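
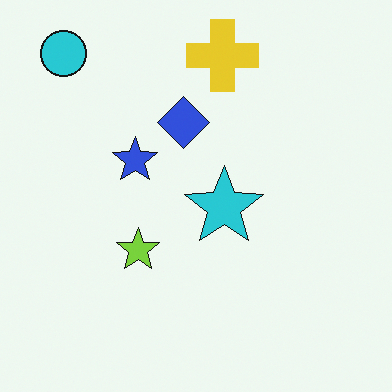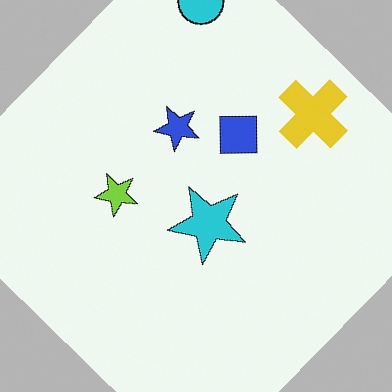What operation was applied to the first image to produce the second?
The transformation is: rotated clockwise by a large amount — several tens of degrees.

Every shape is tilted by the same angle and the image corners show triangular fill wedges — a whole-image rotation by a non-right angle.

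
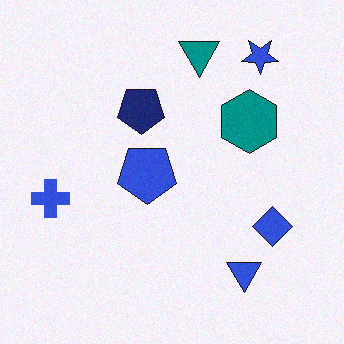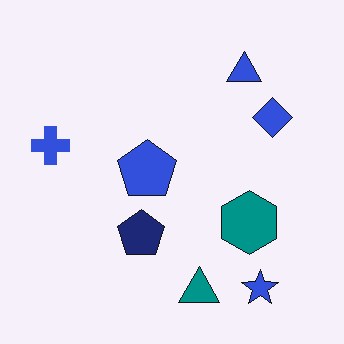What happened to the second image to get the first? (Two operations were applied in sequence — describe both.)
The image was degraded with a light layer of grain, then flipped vertically (top ↔ bottom).

Random speckle covers the whole image, including the flat background. The teal triangle is in the bottom of the second image and the top of the first — shapes on opposite sides of the horizontal midline have swapped in a mirror flip.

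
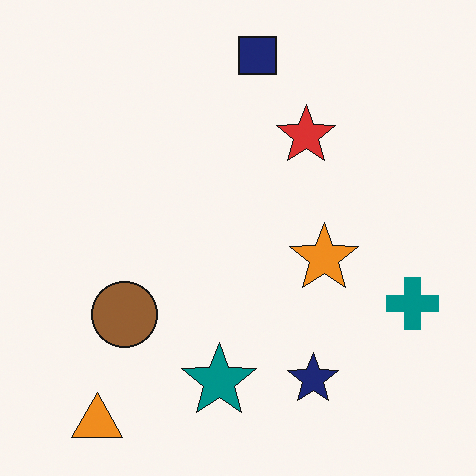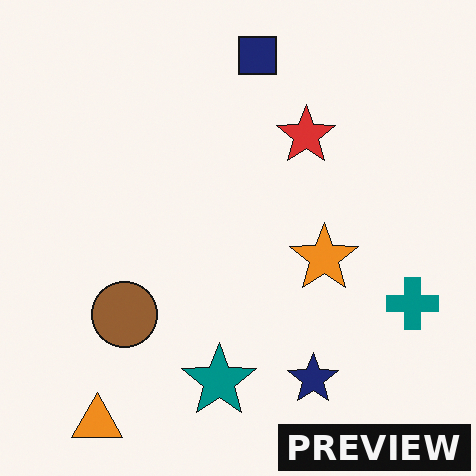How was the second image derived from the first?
Watermarked with the text "PREVIEW" in the lower-right corner.

A dark label reading "PREVIEW" appears in the lower-right corner.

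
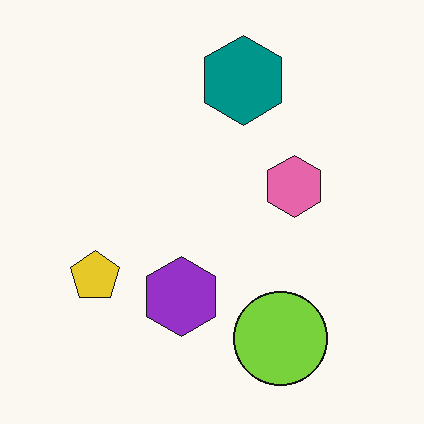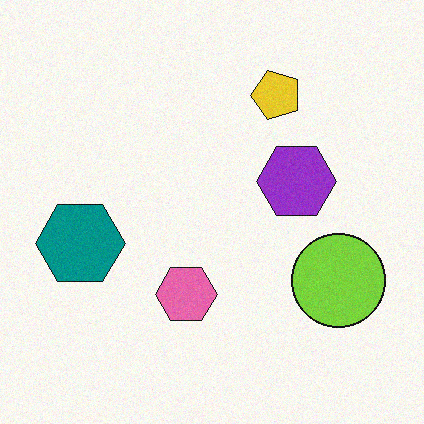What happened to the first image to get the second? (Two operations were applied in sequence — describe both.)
Transposed (reflected across the top-left ↔ bottom-right diagonal), then degraded with a light layer of grain.

Shapes have swapped their row and column positions — what was in the top-right is now in the bottom-left — a diagonal reflection. Random speckle covers the whole image, including the flat background.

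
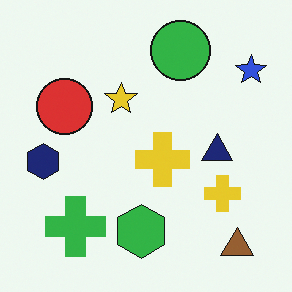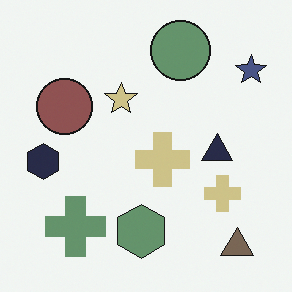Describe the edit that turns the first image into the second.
The second image is the first made much more muted (saturation change).

All colors are more muted and greyish — a global saturation change.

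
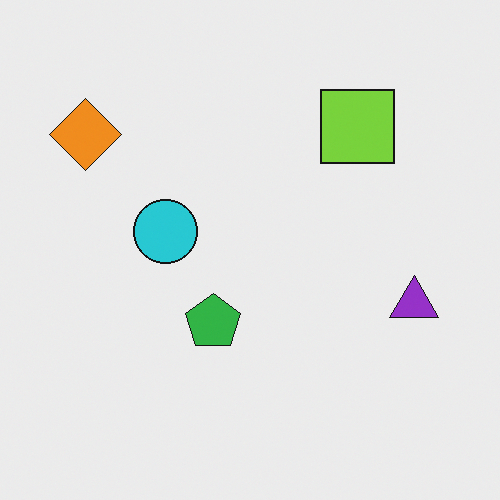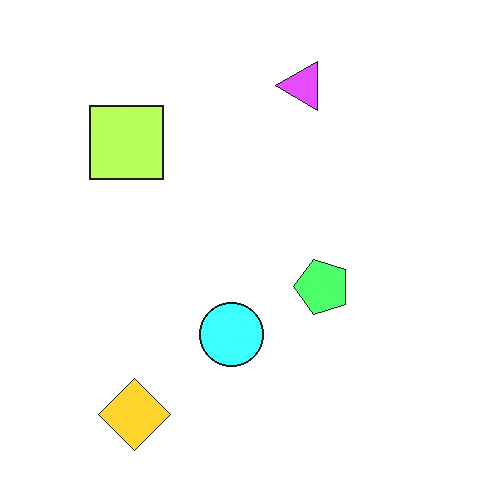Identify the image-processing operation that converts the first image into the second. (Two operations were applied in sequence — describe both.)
This is the original image rotated 90° counter-clockwise, then brightened a lot.

The orange diamond sits in the top-left of the first image and the bottom-left of the second — consistent with a whole-image 90° counter-clockwise rotation. Every pixel — background and shapes alike — is uniformly brightened.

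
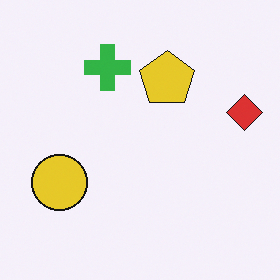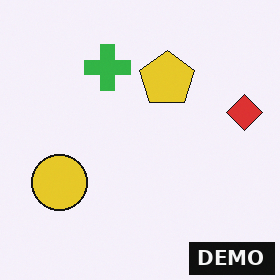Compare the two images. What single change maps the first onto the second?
Watermarked with the text "DEMO" in the lower-right corner.

A dark label reading "DEMO" appears in the lower-right corner.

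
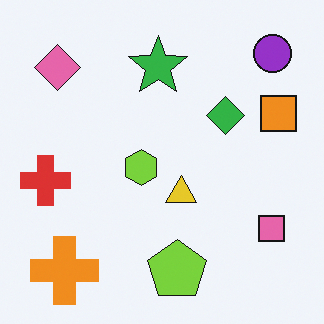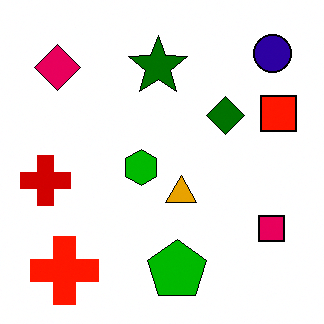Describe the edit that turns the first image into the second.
The transformation is: boosted in contrast.

Tones are pushed away from mid-grey across the whole image — a global contrast change.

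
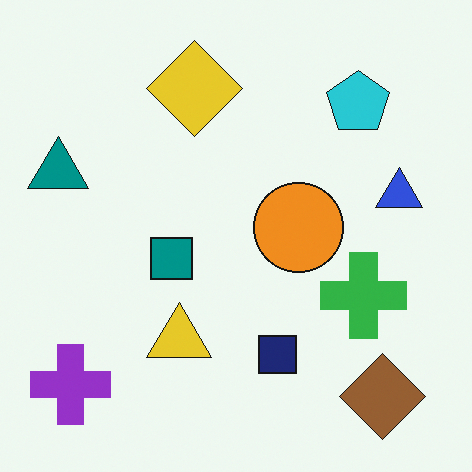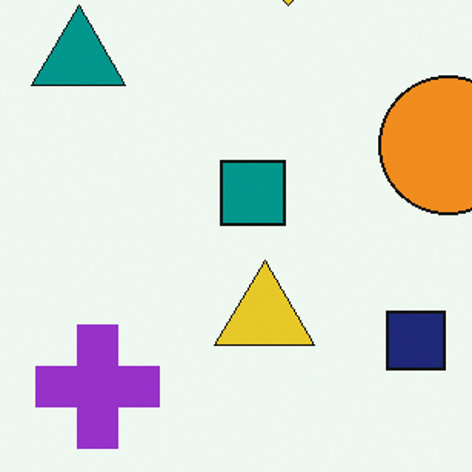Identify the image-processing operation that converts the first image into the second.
The second image is the first cropped to a modestly smaller region and rescaled.

The visible shapes are larger and the field of view is narrower; shapes near the original edges may be partly or wholly outside the frame — a crop-and-rescale.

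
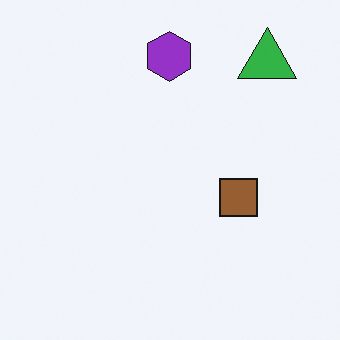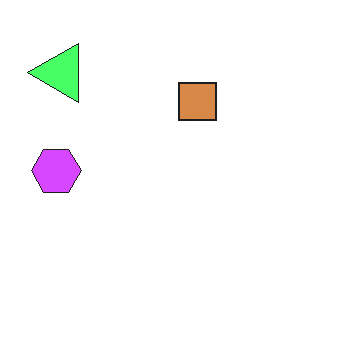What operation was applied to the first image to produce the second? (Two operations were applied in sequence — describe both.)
This is the original image noticeably brightened, then rotated 90° counter-clockwise.

Every pixel — background and shapes alike — is uniformly brightened. The green triangle sits in the top-right of the first image and the top-left of the second — consistent with a whole-image 90° counter-clockwise rotation.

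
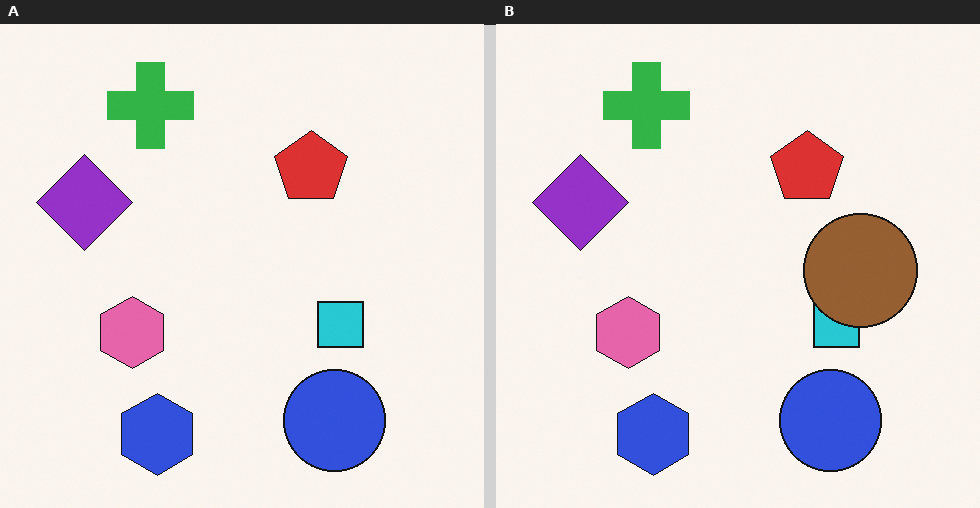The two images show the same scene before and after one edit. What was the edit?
This is the original image overlaid with an additional brown circle.

A brown circle appears in the right (B) image that is absent from the left (A).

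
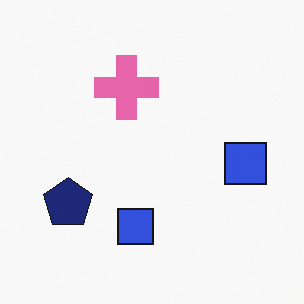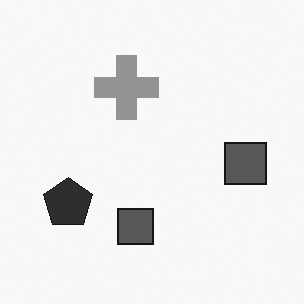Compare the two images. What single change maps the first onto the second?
The transformation is: converted to grayscale.

All color is removed — every shape is now a shade of grey.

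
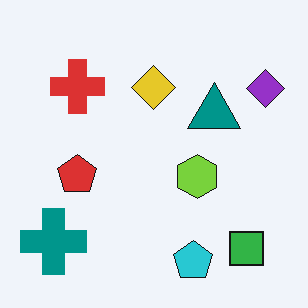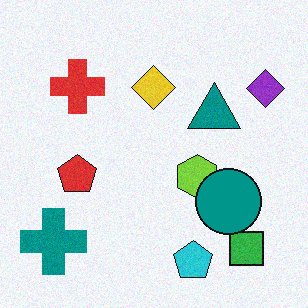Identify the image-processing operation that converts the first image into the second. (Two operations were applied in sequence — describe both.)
The transformation is: degraded with subtle gaussian noise, then overlaid with an additional teal circle.

Random speckle covers the whole image, including the flat background. A teal circle appears in the second image that is absent from the first.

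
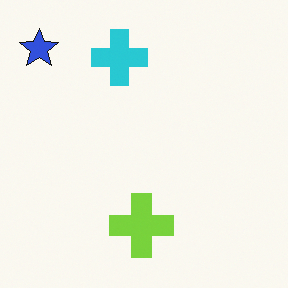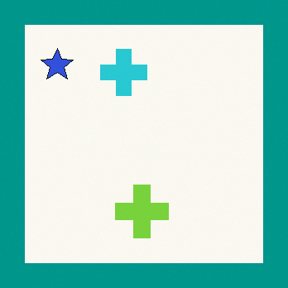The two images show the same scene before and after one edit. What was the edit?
This is the original image framed with a teal border.

A solid teal frame runs around the edge of the second image, with the content slightly shrunk inside it.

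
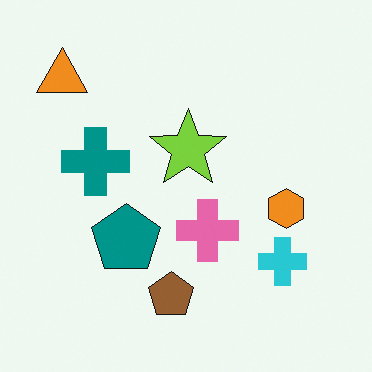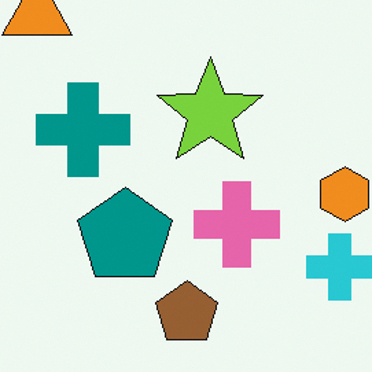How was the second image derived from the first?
The transformation is: cropped to a modestly smaller region and rescaled.

The visible shapes are larger and the field of view is narrower; shapes near the original edges may be partly or wholly outside the frame — a crop-and-rescale.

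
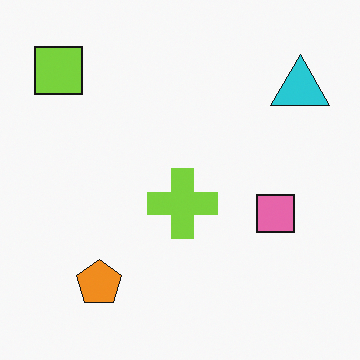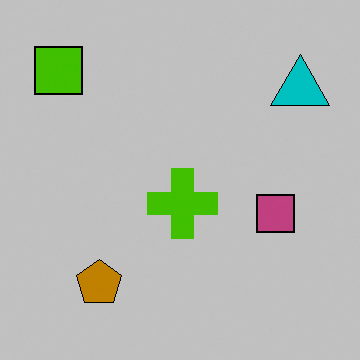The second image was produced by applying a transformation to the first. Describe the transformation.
This is the original image heavily posterized to just a handful of flat colors.

Each flat color has snapped to a coarser quantized level — most visibly, the near-white background has dropped to a flat grey.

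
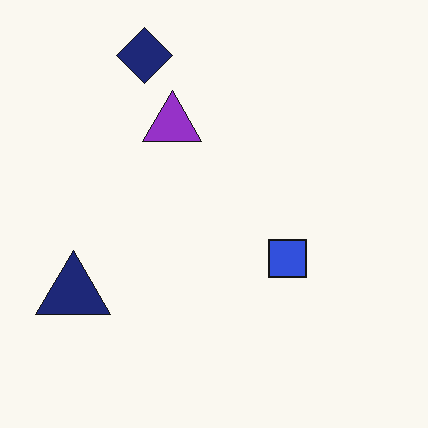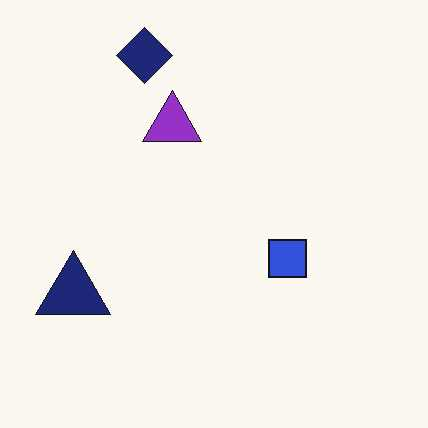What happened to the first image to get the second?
The image was given moderate JPEG compression.

Blocky 8×8 compression artifacts appear around shape edges and the flat background shows ringing — characteristic JPEG degradation.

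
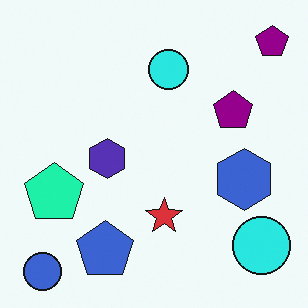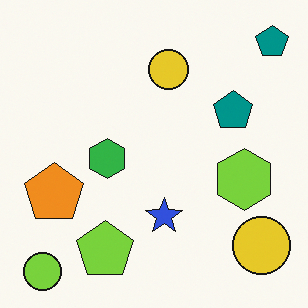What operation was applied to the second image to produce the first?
It was hue-shifted noticeably.

Every shape's color has rotated by the same amount around the hue wheel — a uniform hue shift.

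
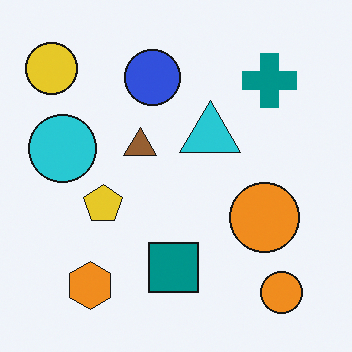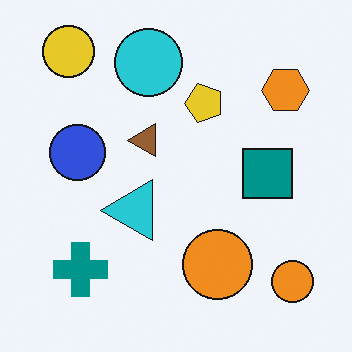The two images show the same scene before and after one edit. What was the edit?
This is the original image transposed (reflected across the top-left ↔ bottom-right diagonal).

Shapes have swapped their row and column positions — what was in the top-right is now in the bottom-left — a diagonal reflection.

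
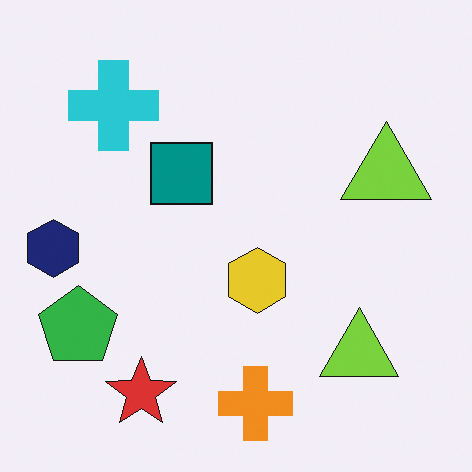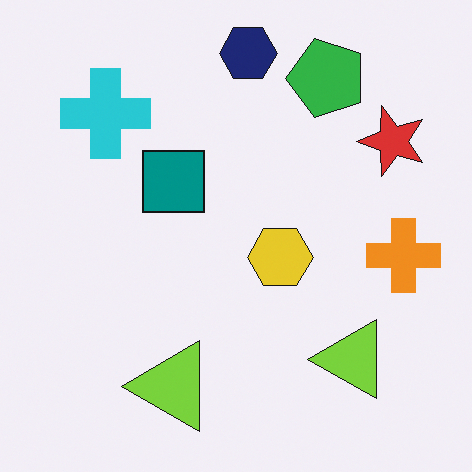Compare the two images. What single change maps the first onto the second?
The transformation is: transposed (reflected across the top-left ↔ bottom-right diagonal).

Shapes have swapped their row and column positions — what was in the top-right is now in the bottom-left — a diagonal reflection.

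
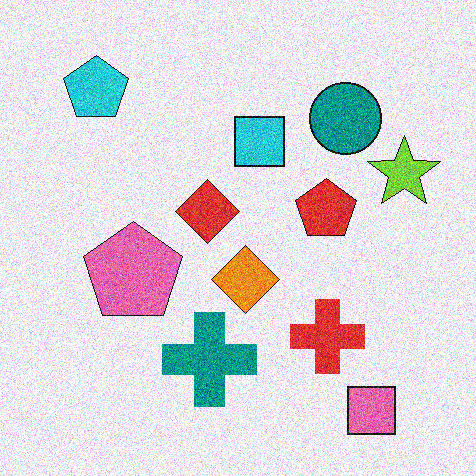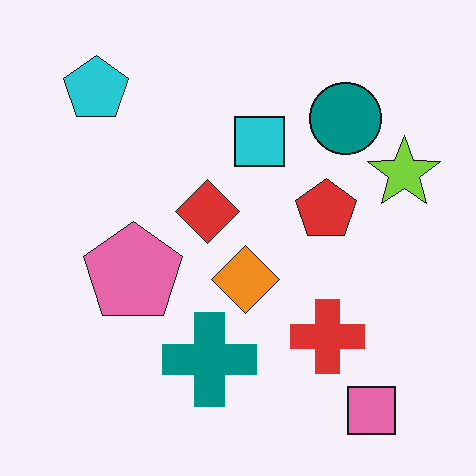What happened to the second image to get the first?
It was degraded with a thick layer of grain.

Random speckle covers the whole image, including the flat background.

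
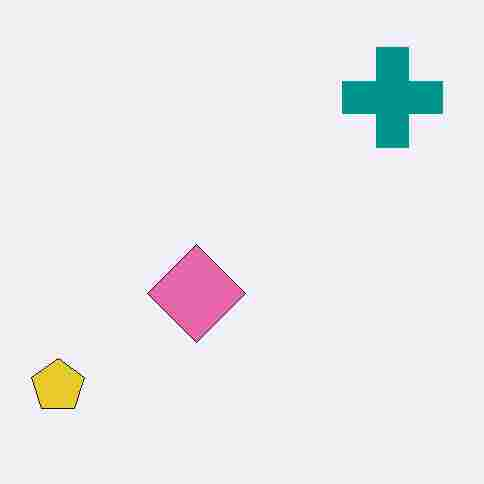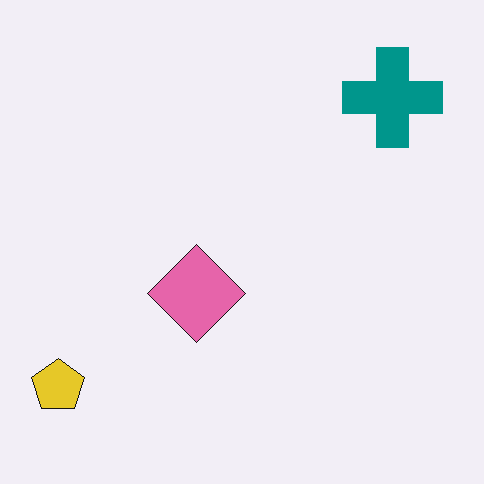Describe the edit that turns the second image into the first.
It was heavily JPEG-compressed with obvious blocking artifacts.

Blocky 8×8 compression artifacts appear around shape edges and the flat background shows ringing — characteristic JPEG degradation.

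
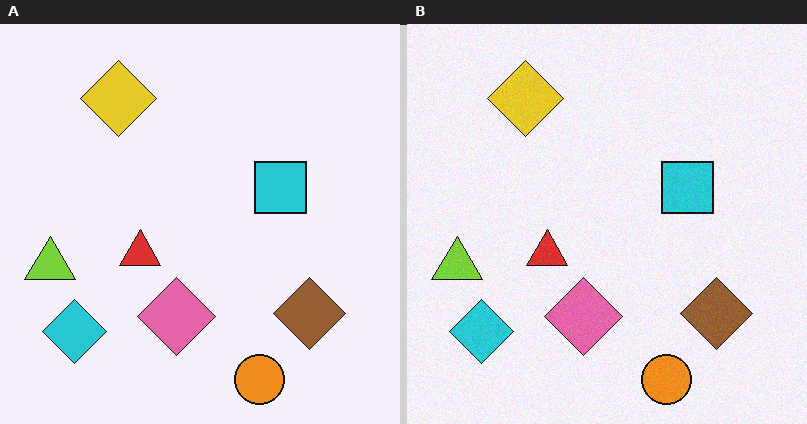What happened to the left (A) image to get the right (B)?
The right (B) image is the left (A) degraded with light additive noise.

Random speckle covers the whole image, including the flat background.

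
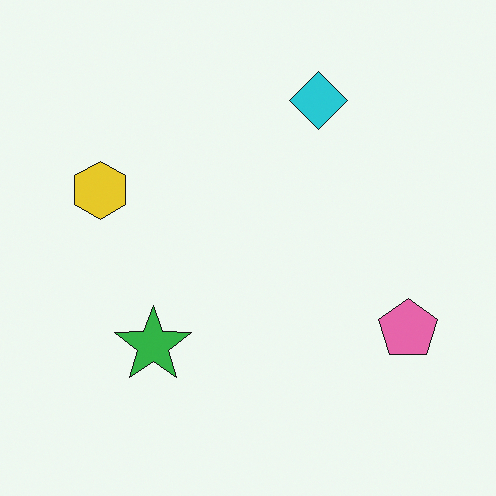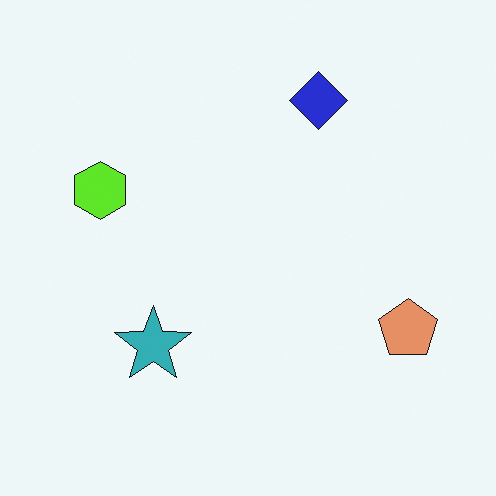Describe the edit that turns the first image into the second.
The image was hue-shifted by a small amount.

Every shape's color has rotated by the same amount around the hue wheel — a uniform hue shift.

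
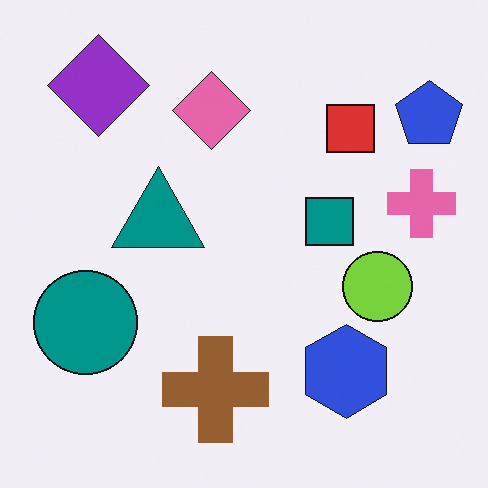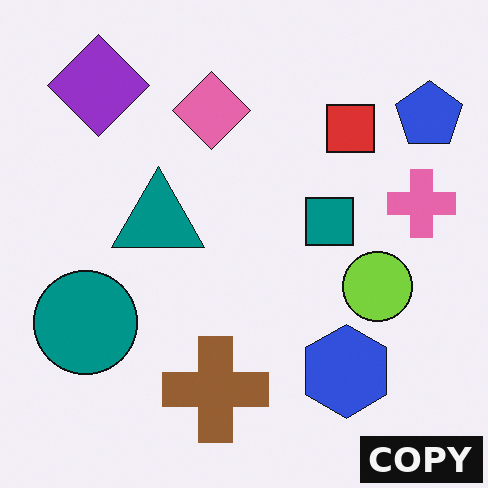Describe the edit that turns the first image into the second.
The second image is the first watermarked with the text "COPY" in the lower-right corner.

A dark label reading "COPY" appears in the lower-right corner.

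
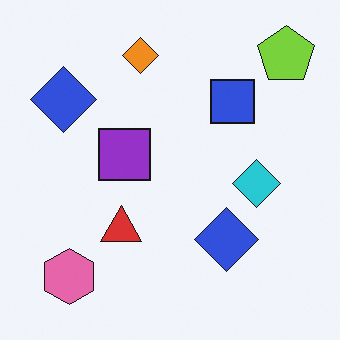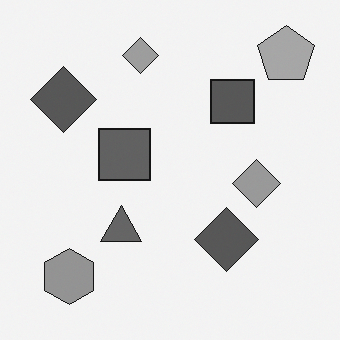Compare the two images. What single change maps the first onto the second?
Converted to grayscale.

All color is removed — every shape is now a shade of grey.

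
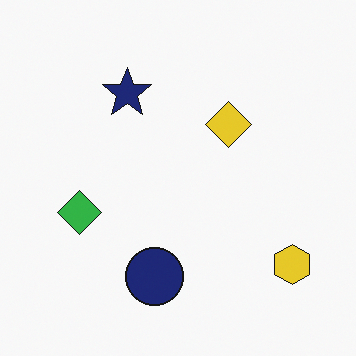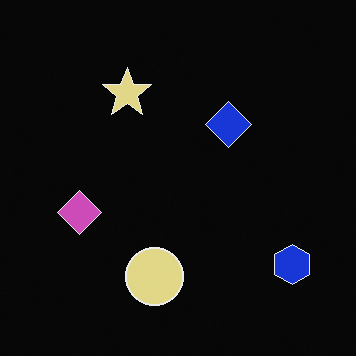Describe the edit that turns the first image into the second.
It was color-inverted (negative).

The light background has become dark and every shape's color is its complement — a photographic negative.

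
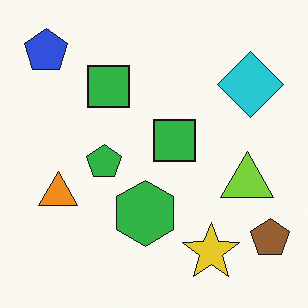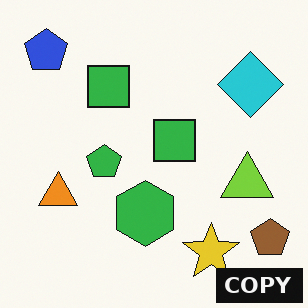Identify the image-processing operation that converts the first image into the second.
Watermarked with the text "COPY" in the lower-right corner.

A dark label reading "COPY" appears in the lower-right corner.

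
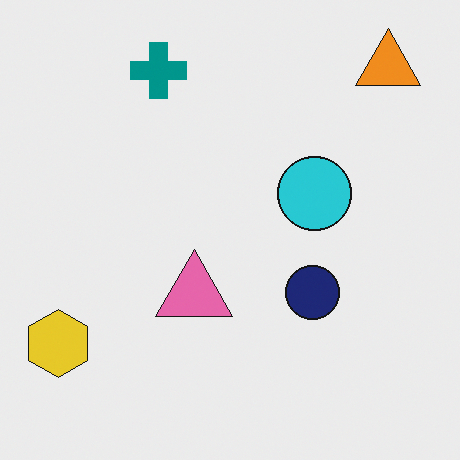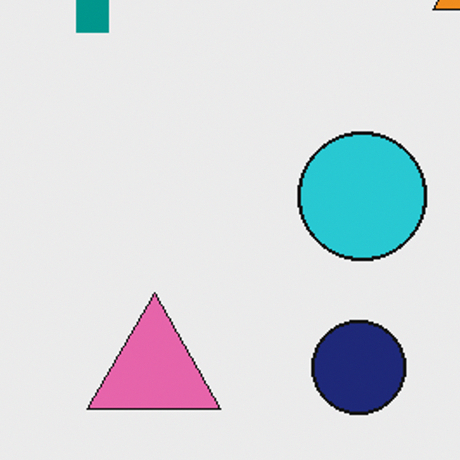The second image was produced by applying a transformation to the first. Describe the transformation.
The image was cropped tightly and scaled back up.

The visible shapes are larger and the field of view is narrower; shapes near the original edges may be partly or wholly outside the frame — a crop-and-rescale.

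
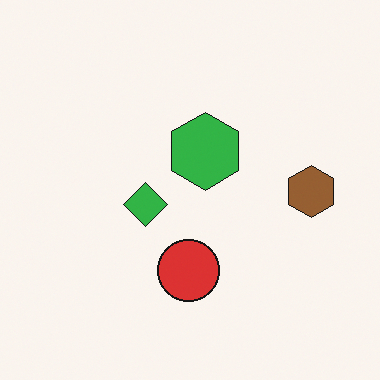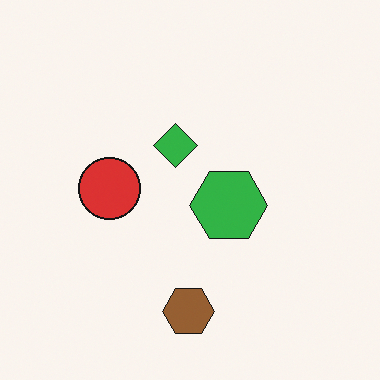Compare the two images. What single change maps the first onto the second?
The image was rotated 90° clockwise.

The brown hexagon sits in the right of the first image and the bottom of the second — consistent with a whole-image 90° clockwise rotation.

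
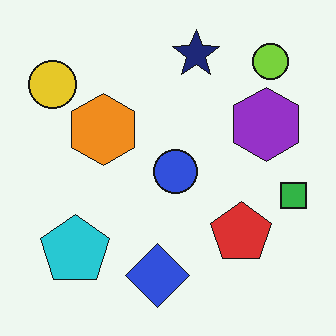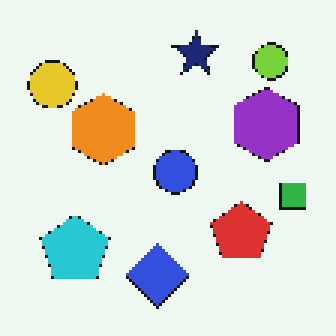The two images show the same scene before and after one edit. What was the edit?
The second image is the first lightly pixelated (a mild mosaic effect).

Shapes are reduced to large square blocks; fine edges and outlines are lost — a downscale-then-upscale (mosaic) effect.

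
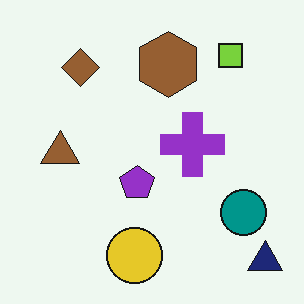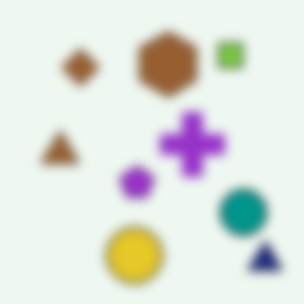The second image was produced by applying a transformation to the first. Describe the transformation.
Heavily blurred.

Shape edges and outlines are uniformly softened across the whole image.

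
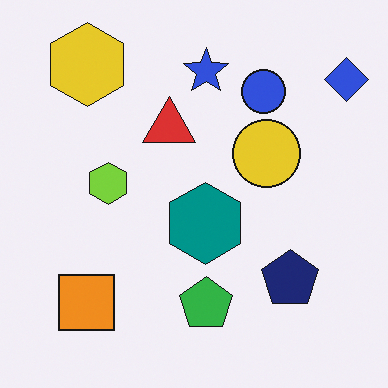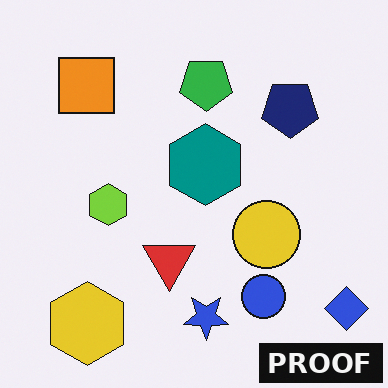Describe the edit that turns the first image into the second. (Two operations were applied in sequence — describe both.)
The second image is the first flipped vertically (top ↔ bottom), then watermarked with the text "PROOF" in the lower-right corner.

The yellow hexagon is in the top-left of the first image and the bottom-left of the second — shapes on opposite sides of the horizontal midline have swapped in a mirror flip. A dark label reading "PROOF" appears in the lower-right corner.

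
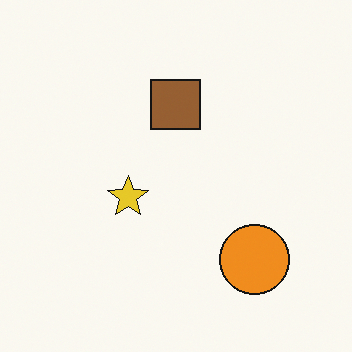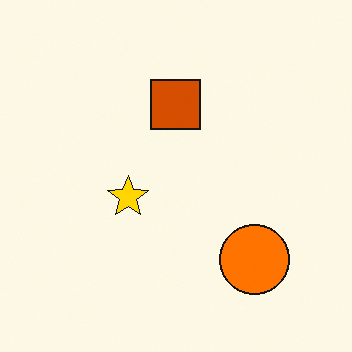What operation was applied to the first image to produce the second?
The second image is the first heavily oversaturated.

All colors are more vivid — a global saturation change.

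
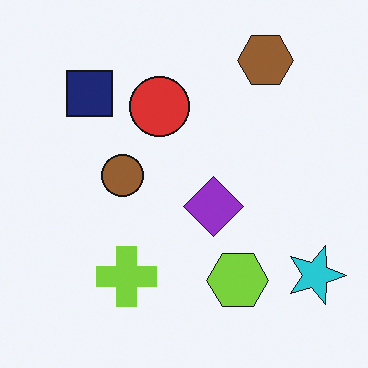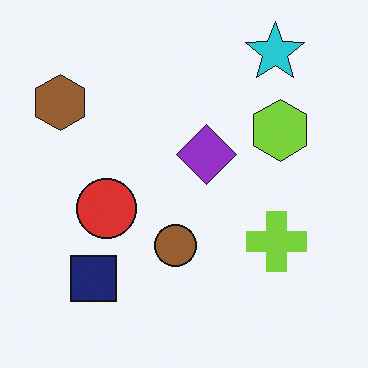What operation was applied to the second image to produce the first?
It was rotated 90° clockwise.

The cyan star sits in the top-right of the second image and the bottom-right of the first — consistent with a whole-image 90° clockwise rotation.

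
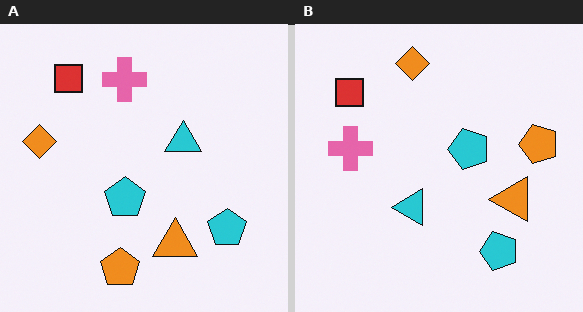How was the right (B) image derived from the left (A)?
The transformation is: transposed (reflected across the top-left ↔ bottom-right diagonal).

Shapes have swapped their row and column positions — what was in the top-right is now in the bottom-left — a diagonal reflection.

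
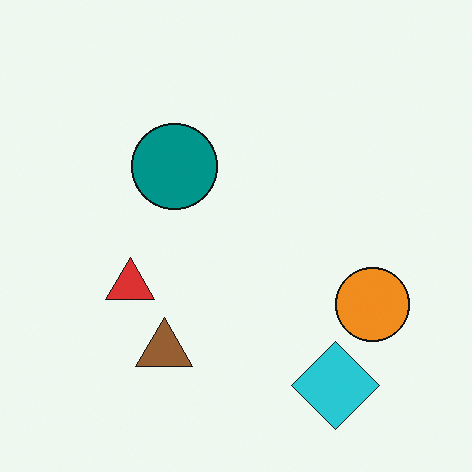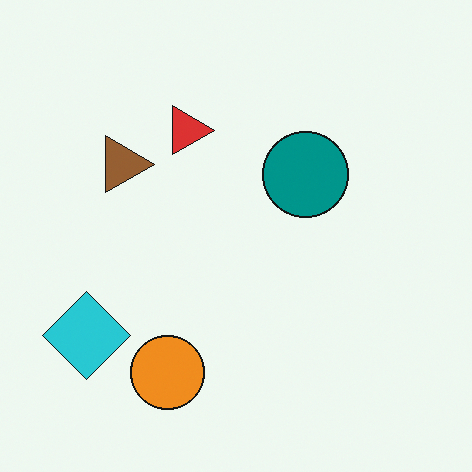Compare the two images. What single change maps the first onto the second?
It was rotated 90° clockwise.

The cyan diamond sits in the bottom-right of the first image and the bottom-left of the second — consistent with a whole-image 90° clockwise rotation.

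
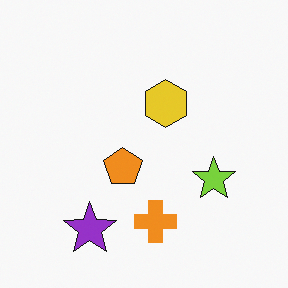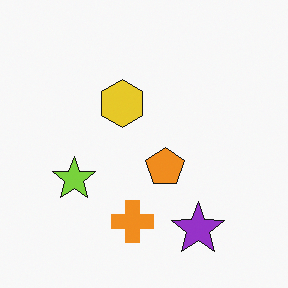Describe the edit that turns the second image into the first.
Flipped horizontally (left ↔ right).

The lime star is in the left of the second image and the right of the first — shapes on opposite sides of the vertical midline have swapped in a mirror flip.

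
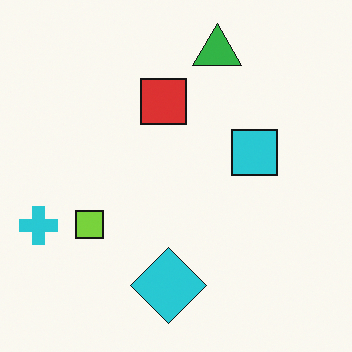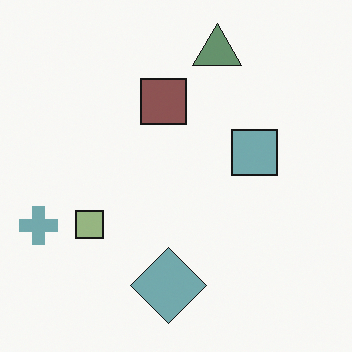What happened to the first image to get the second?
Made much more muted (saturation change).

All colors are more muted and greyish — a global saturation change.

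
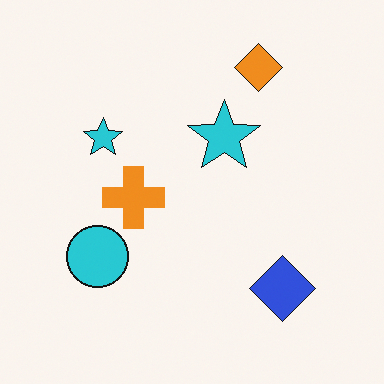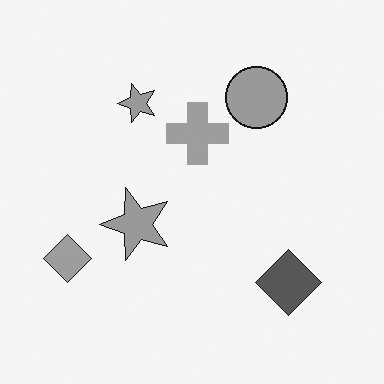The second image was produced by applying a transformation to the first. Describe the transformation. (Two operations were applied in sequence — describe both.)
It was transposed (reflected across the top-left ↔ bottom-right diagonal), then converted to grayscale.

Shapes have swapped their row and column positions — what was in the top-right is now in the bottom-left — a diagonal reflection. All color is removed — every shape is now a shade of grey.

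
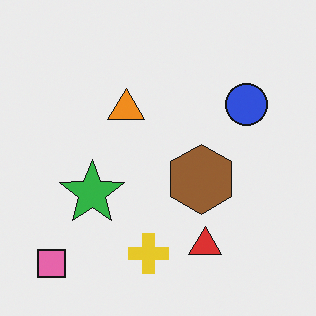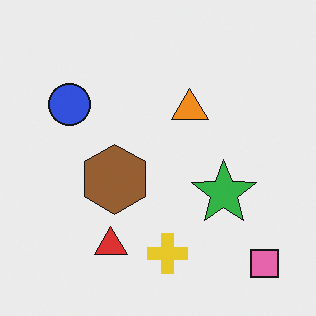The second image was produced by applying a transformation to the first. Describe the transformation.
The image was flipped horizontally (left ↔ right).

The pink square is in the bottom-left of the first image and the bottom-right of the second — shapes on opposite sides of the vertical midline have swapped in a mirror flip.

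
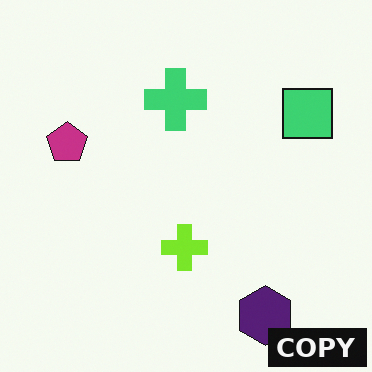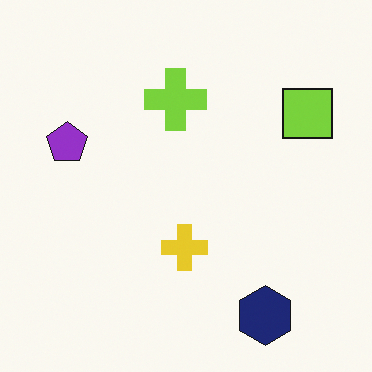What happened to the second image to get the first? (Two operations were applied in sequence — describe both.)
The image was hue-shifted slightly, then watermarked with the text "COPY" in the lower-right corner.

Every shape's color has rotated by the same amount around the hue wheel — a uniform hue shift. A dark label reading "COPY" appears in the lower-right corner.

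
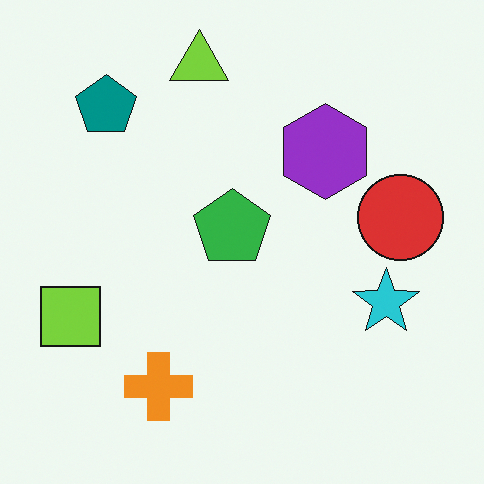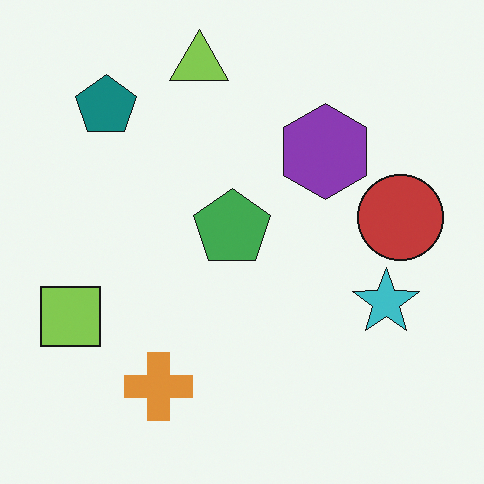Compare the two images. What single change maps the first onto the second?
The transformation is: slightly desaturated.

All colors are more muted and greyish — a global saturation change.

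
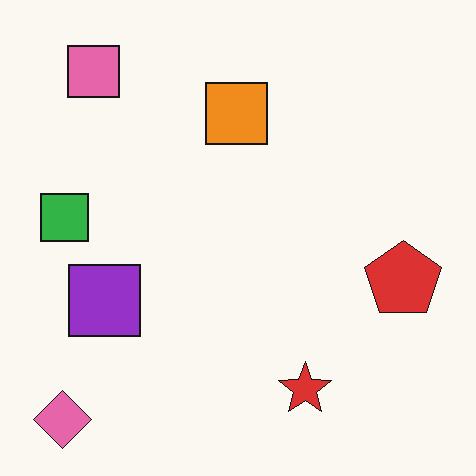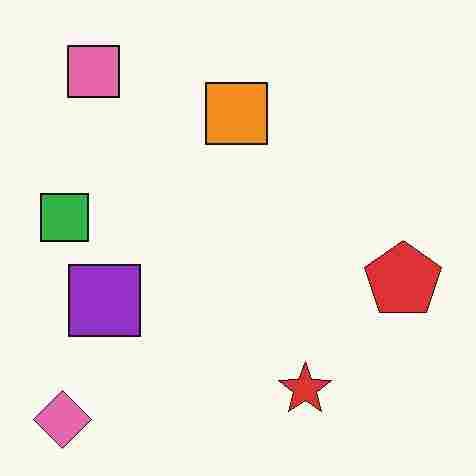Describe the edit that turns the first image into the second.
The image was heavily JPEG-compressed with obvious blocking artifacts.

Blocky 8×8 compression artifacts appear around shape edges and the flat background shows ringing — characteristic JPEG degradation.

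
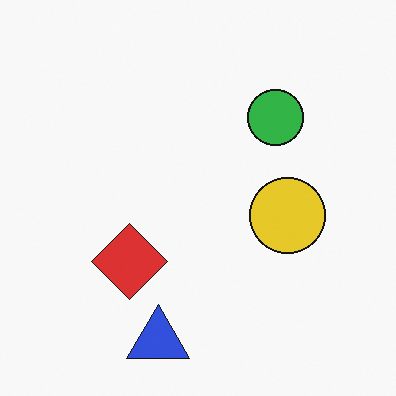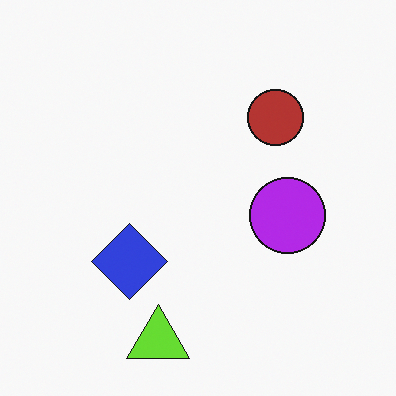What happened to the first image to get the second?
This is the original image hue-shifted by a large amount.

Every shape's color has rotated by the same amount around the hue wheel — a uniform hue shift.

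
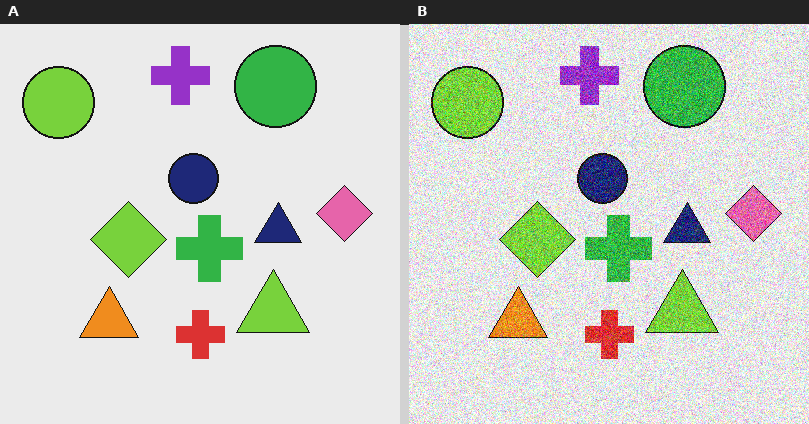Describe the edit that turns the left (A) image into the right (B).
This is the original image degraded with heavy additive noise.

Random speckle covers the whole image, including the flat background.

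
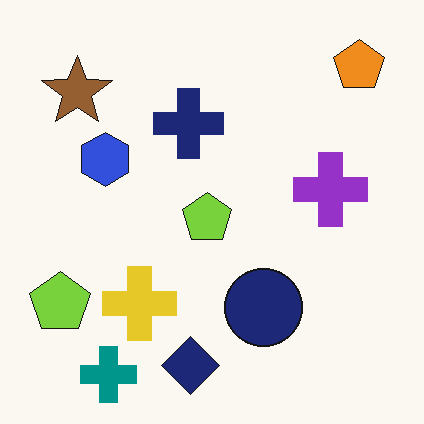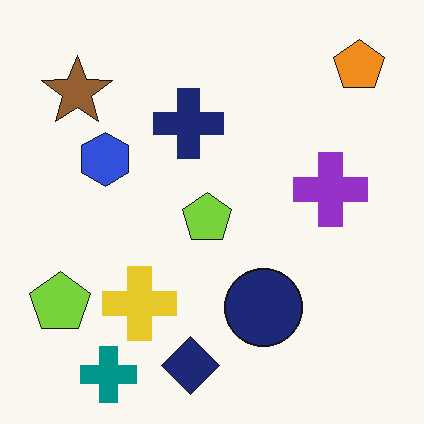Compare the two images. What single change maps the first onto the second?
The second image is the first JPEG-compressed with visible artifacts.

Blocky 8×8 compression artifacts appear around shape edges and the flat background shows ringing — characteristic JPEG degradation.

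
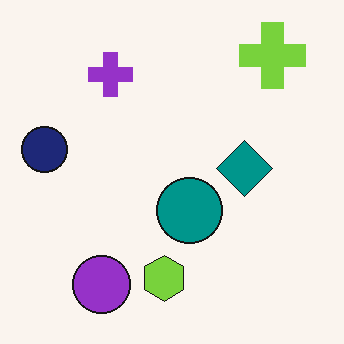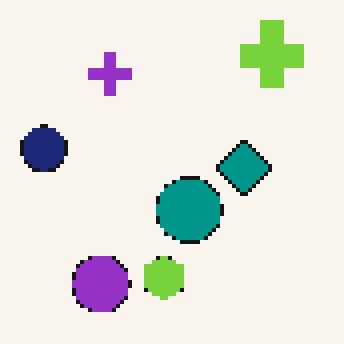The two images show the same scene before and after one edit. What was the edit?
Mildly pixelated.

Shapes are reduced to large square blocks; fine edges and outlines are lost — a downscale-then-upscale (mosaic) effect.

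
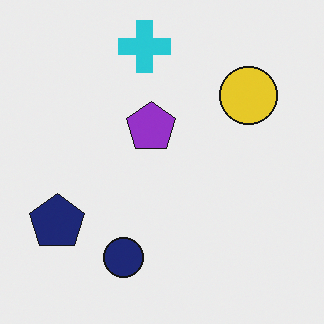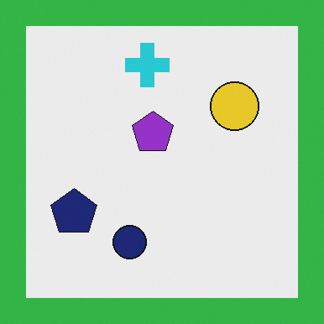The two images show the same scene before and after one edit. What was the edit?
The second image is the first framed with a green border.

A solid green frame runs around the edge of the second image, with the content slightly shrunk inside it.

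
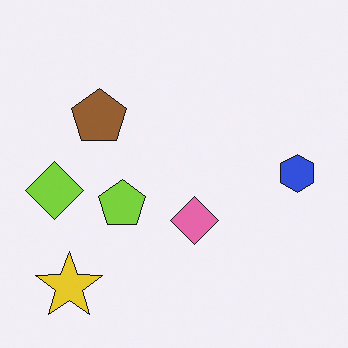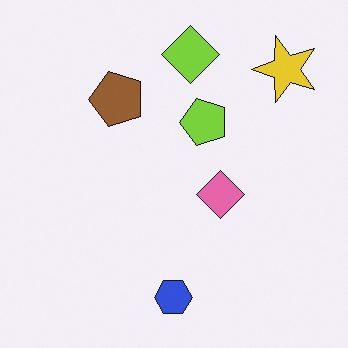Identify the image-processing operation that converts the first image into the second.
It was transposed (reflected across the top-left ↔ bottom-right diagonal).

Shapes have swapped their row and column positions — what was in the top-right is now in the bottom-left — a diagonal reflection.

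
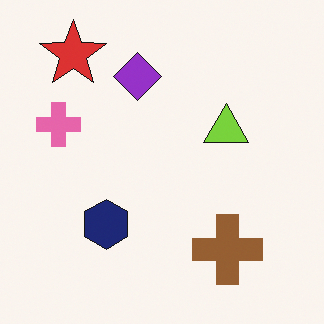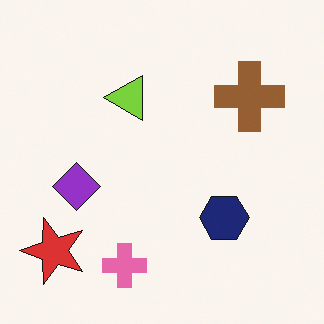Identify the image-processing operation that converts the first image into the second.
The transformation is: rotated 90° counter-clockwise.

The red star sits in the top-left of the first image and the bottom-left of the second — consistent with a whole-image 90° counter-clockwise rotation.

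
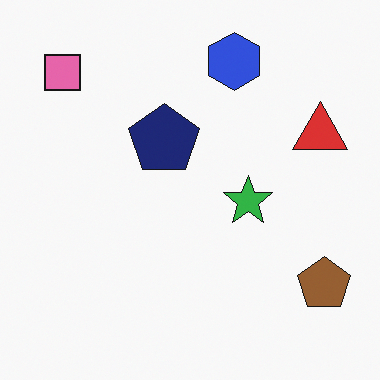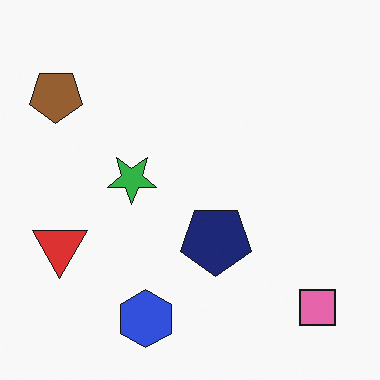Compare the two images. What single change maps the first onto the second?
The transformation is: rotated 180°.

The pink square sits in the top-left of the first image and the bottom-right of the second — consistent with a whole-image 180° rotation.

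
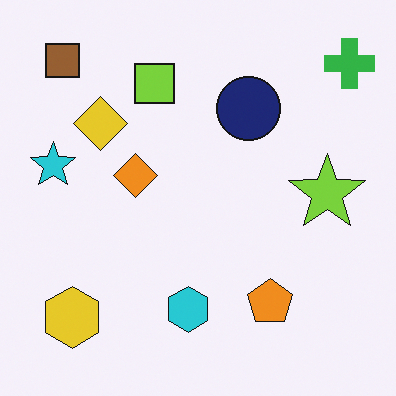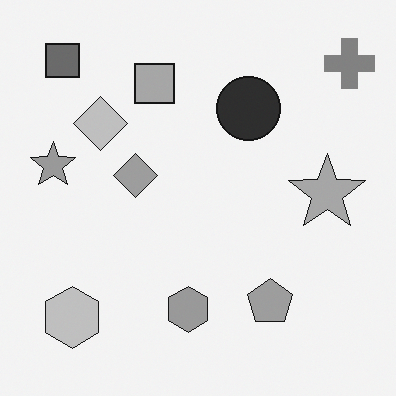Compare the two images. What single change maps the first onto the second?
This is the original image converted to grayscale.

All color is removed — every shape is now a shade of grey.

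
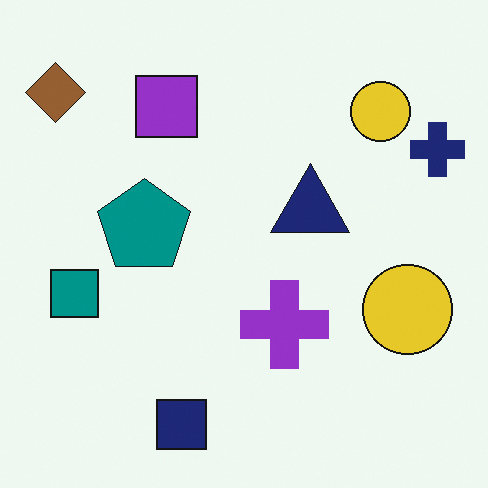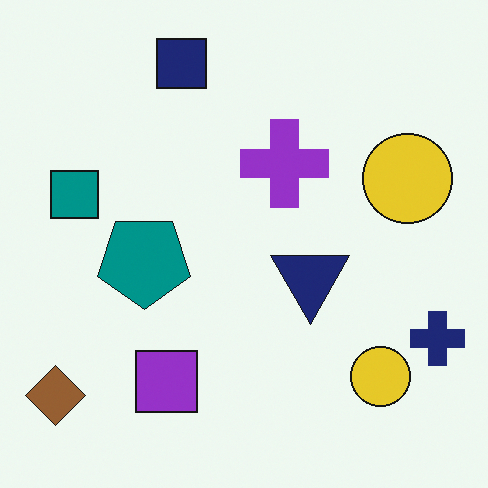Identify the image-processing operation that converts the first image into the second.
Flipped vertically (top ↔ bottom).

The navy square is in the bottom of the first image and the top of the second — shapes on opposite sides of the horizontal midline have swapped in a mirror flip.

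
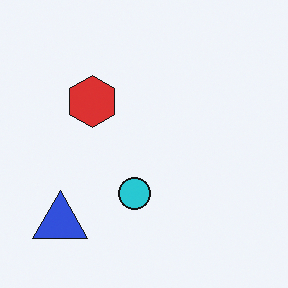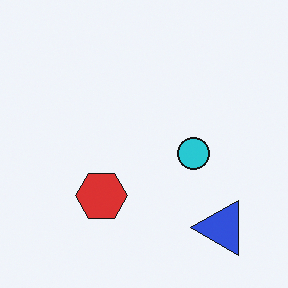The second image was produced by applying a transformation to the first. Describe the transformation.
Rotated 90° counter-clockwise.

The blue triangle sits in the bottom-left of the first image and the bottom-right of the second — consistent with a whole-image 90° counter-clockwise rotation.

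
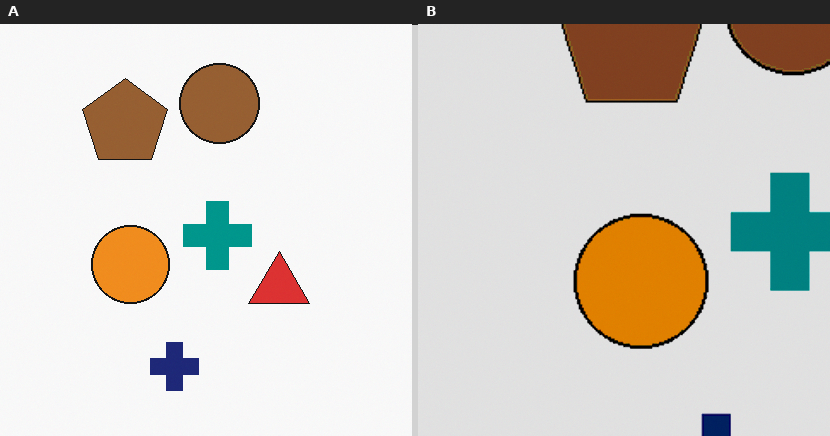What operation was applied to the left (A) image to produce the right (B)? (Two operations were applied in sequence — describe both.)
This is the original image cropped to a noticeably smaller region and rescaled, then moderately posterized.

The visible shapes are larger and the field of view is narrower; shapes near the original edges may be partly or wholly outside the frame — a crop-and-rescale. Each flat color has snapped to a coarser quantized level — most visibly, the near-white background has dropped to a flat grey.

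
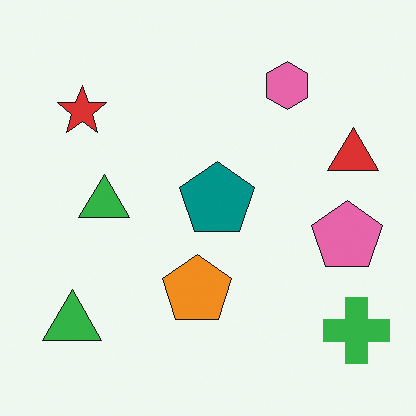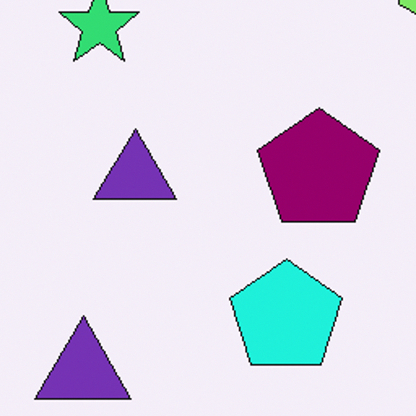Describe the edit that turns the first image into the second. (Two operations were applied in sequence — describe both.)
The second image is the first hue-shifted through roughly a third of the color wheel, then cropped to a noticeably smaller region and rescaled.

Every shape's color has rotated by the same amount around the hue wheel — a uniform hue shift. The visible shapes are larger and the field of view is narrower; shapes near the original edges may be partly or wholly outside the frame — a crop-and-rescale.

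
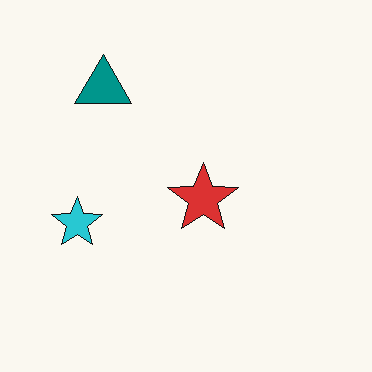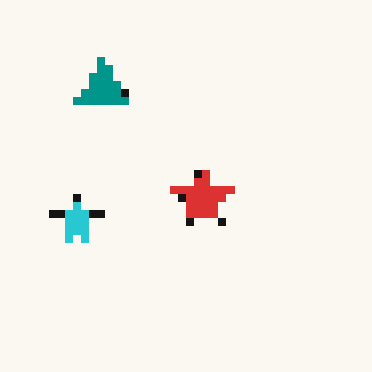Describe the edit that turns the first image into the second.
The second image is the first pixelated into visible square blocks.

Shapes are reduced to large square blocks; fine edges and outlines are lost — a downscale-then-upscale (mosaic) effect.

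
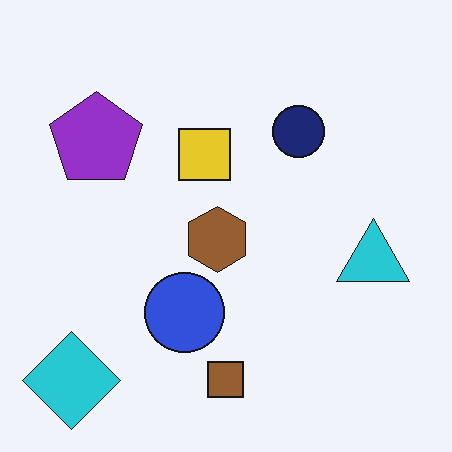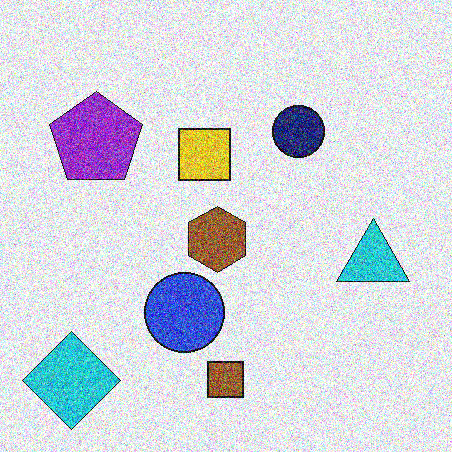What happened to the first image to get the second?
Degraded with a thick layer of grain.

Random speckle covers the whole image, including the flat background.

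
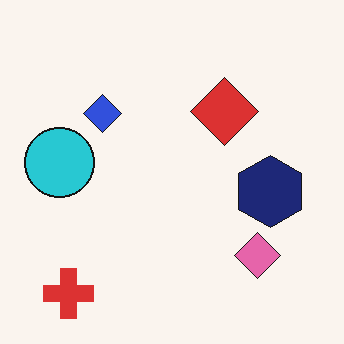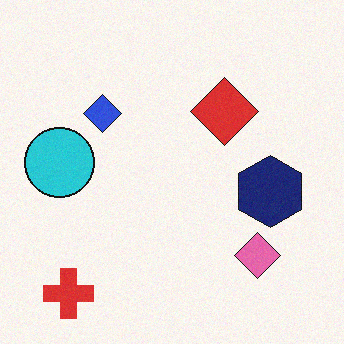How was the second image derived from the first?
Degraded with a light layer of grain.

Random speckle covers the whole image, including the flat background.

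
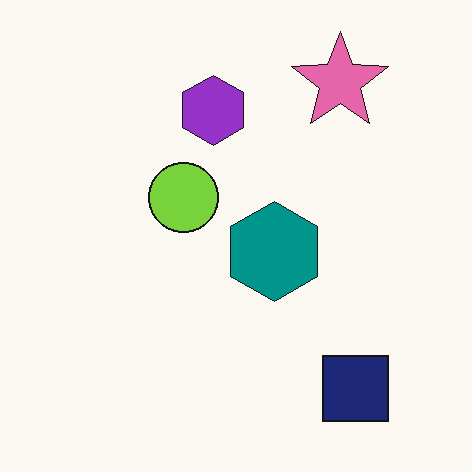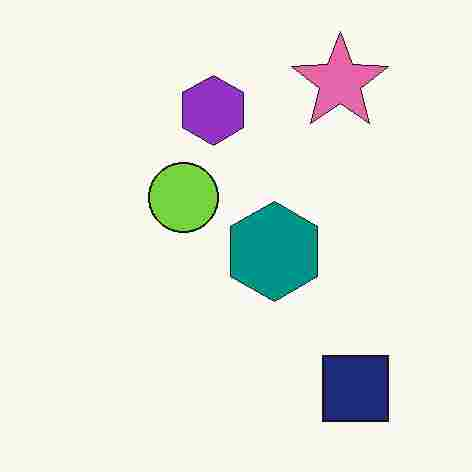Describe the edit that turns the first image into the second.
Degraded with heavy JPEG compression.

Blocky 8×8 compression artifacts appear around shape edges and the flat background shows ringing — characteristic JPEG degradation.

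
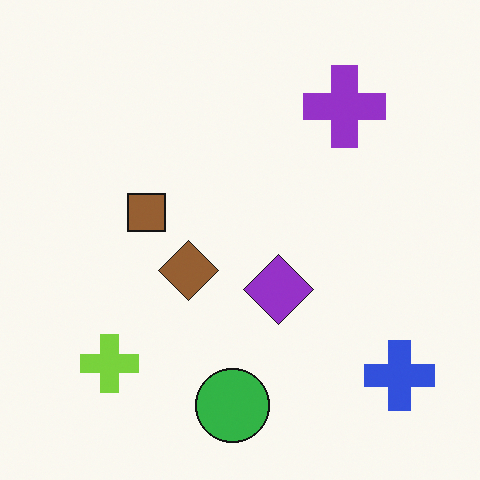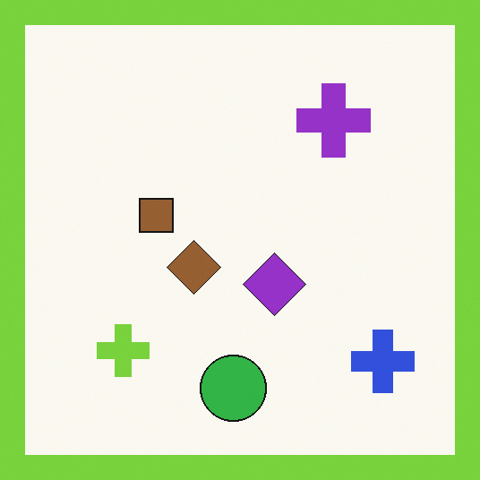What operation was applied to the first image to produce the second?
This is the original image framed with a lime border.

A solid lime frame runs around the edge of the second image, with the content slightly shrunk inside it.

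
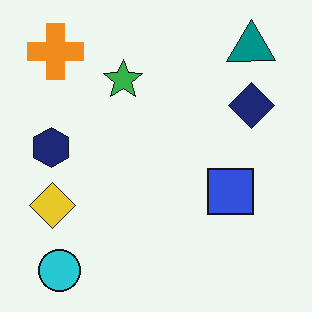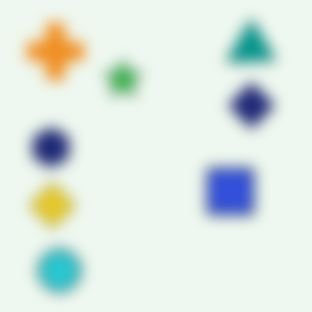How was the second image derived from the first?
It was strongly gaussian-blurred.

Shape edges and outlines are uniformly softened across the whole image.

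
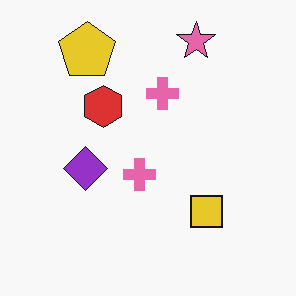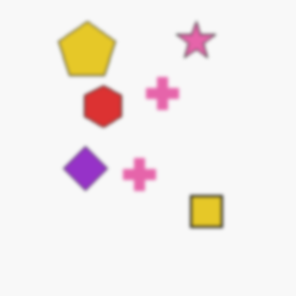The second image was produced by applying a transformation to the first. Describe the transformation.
The image was given a subtle gaussian blur.

Shape edges and outlines are uniformly softened across the whole image.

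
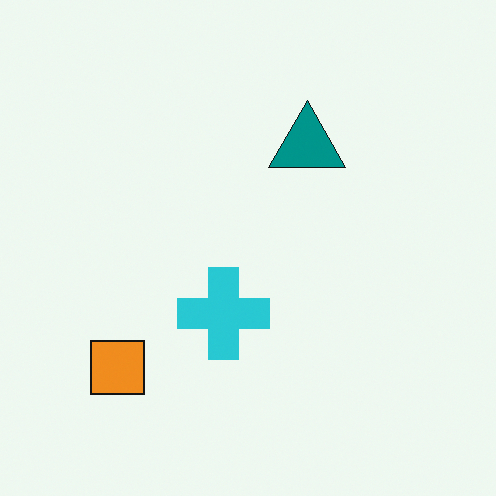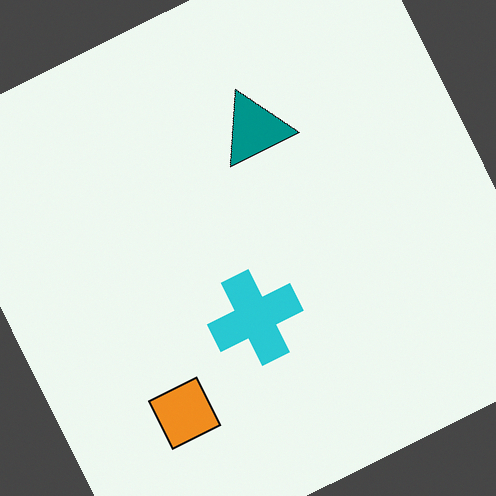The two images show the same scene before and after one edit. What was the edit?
The image was rotated counter-clockwise by a moderate amount.

Every shape is tilted by the same angle and the image corners show triangular fill wedges — a whole-image rotation by a non-right angle.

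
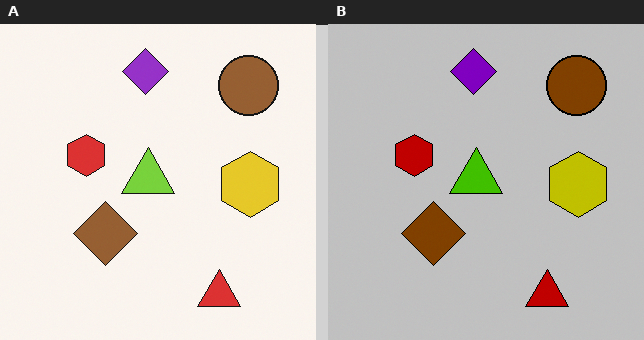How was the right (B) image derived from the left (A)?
Aggressively posterized.

Each flat color has snapped to a coarser quantized level — most visibly, the near-white background has dropped to a flat grey.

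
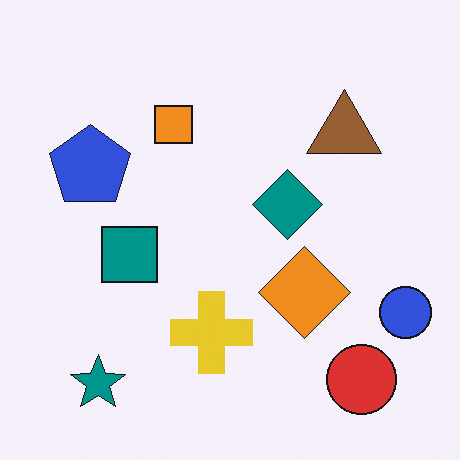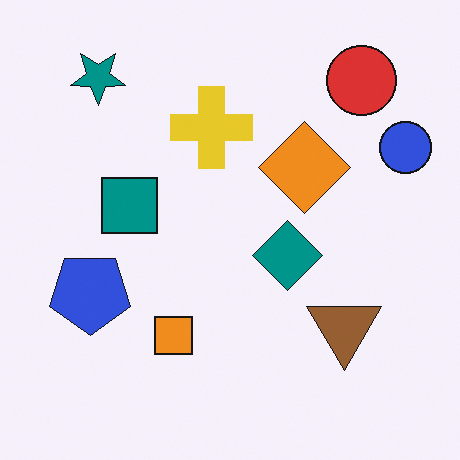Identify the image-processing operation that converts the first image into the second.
This is the original image flipped vertically (top ↔ bottom).

The teal star is in the bottom-left of the first image and the top-left of the second — shapes on opposite sides of the horizontal midline have swapped in a mirror flip.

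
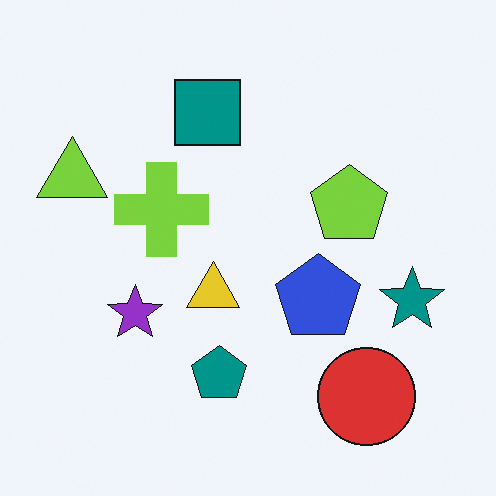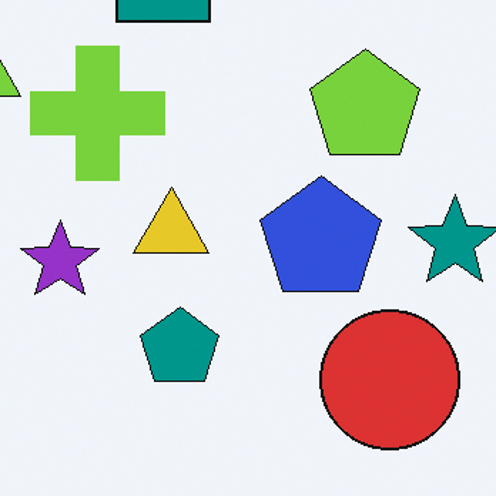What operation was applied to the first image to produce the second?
It was cropped slightly and scaled back up.

The visible shapes are larger and the field of view is narrower; shapes near the original edges may be partly or wholly outside the frame — a crop-and-rescale.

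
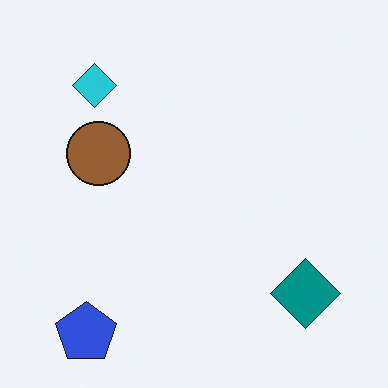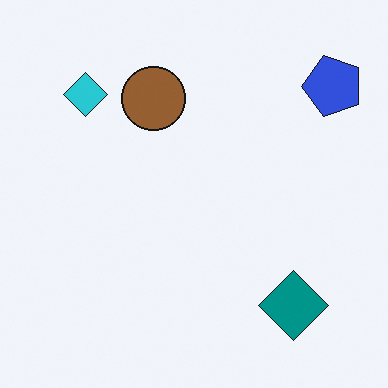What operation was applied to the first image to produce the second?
This is the original image transposed (reflected across the top-left ↔ bottom-right diagonal).

Shapes have swapped their row and column positions — what was in the top-right is now in the bottom-left — a diagonal reflection.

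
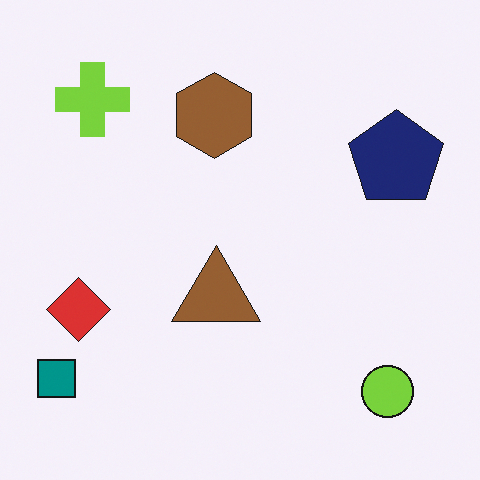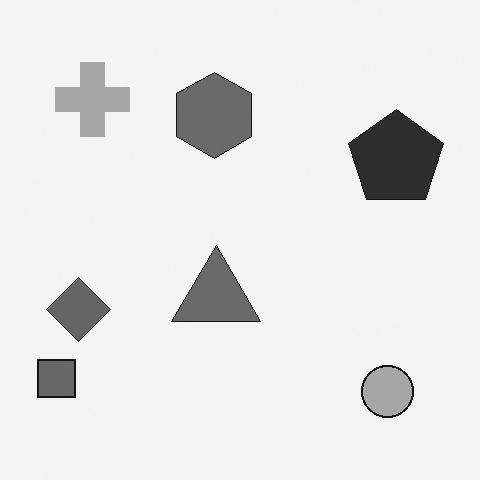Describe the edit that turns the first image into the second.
It was converted to grayscale.

All color is removed — every shape is now a shade of grey.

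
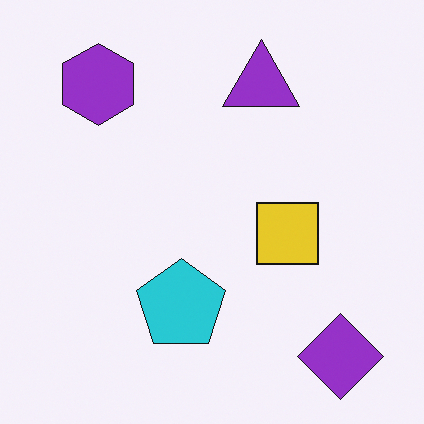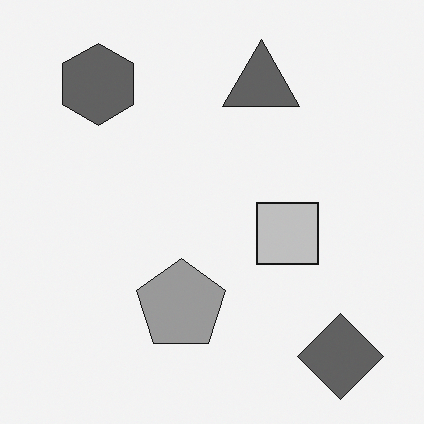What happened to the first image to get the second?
This is the original image converted to grayscale.

All color is removed — every shape is now a shade of grey.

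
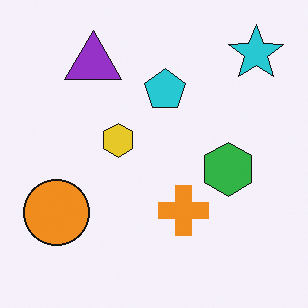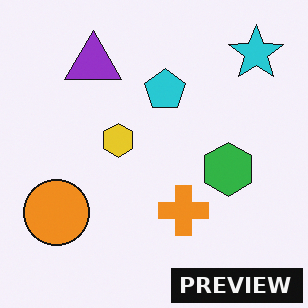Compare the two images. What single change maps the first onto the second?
The transformation is: watermarked with the text "PREVIEW" in the lower-right corner.

A dark label reading "PREVIEW" appears in the lower-right corner.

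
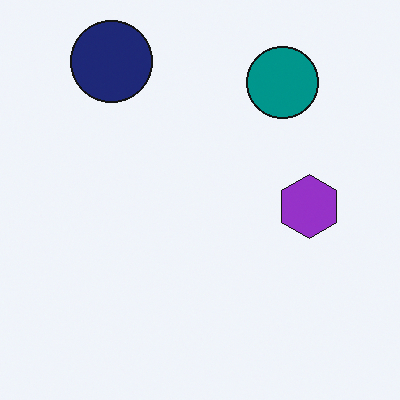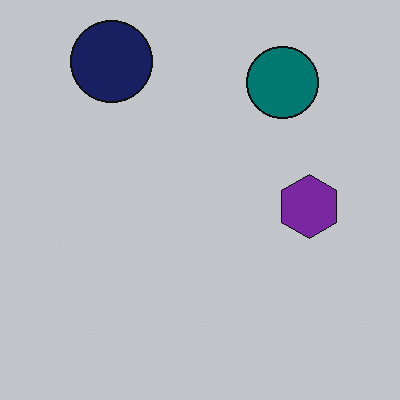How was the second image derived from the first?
The image was darkened a little.

Every pixel — background and shapes alike — is uniformly darkened.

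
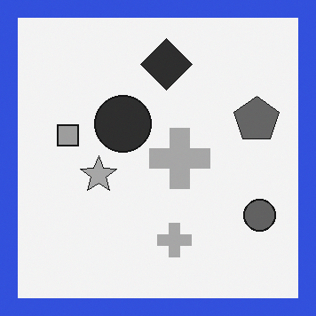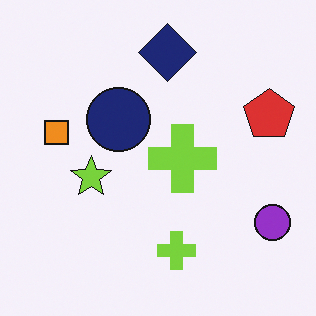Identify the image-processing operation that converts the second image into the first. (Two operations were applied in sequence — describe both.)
The transformation is: converted to grayscale, then framed with a blue border.

All color is removed — every shape is now a shade of grey. A solid blue frame runs around the edge of the first image, with the content slightly shrunk inside it.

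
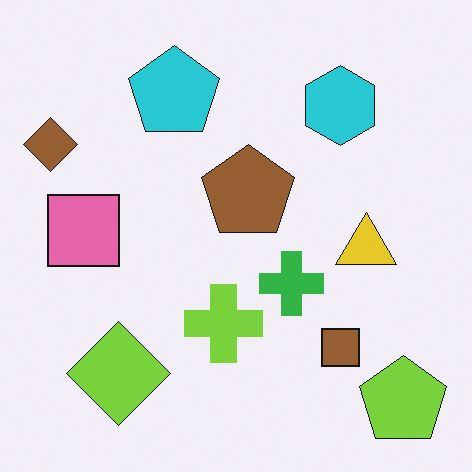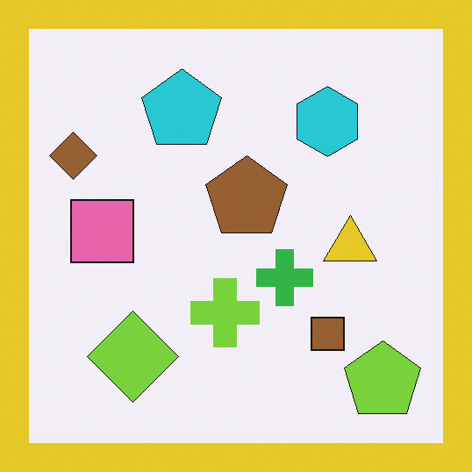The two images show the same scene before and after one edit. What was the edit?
The image was framed with a yellow border.

A solid yellow frame runs around the edge of the second image, with the content slightly shrunk inside it.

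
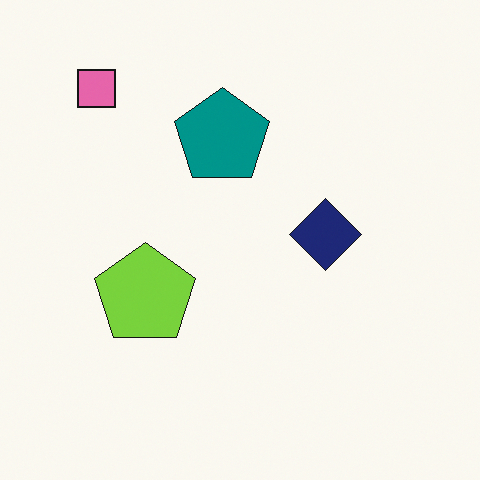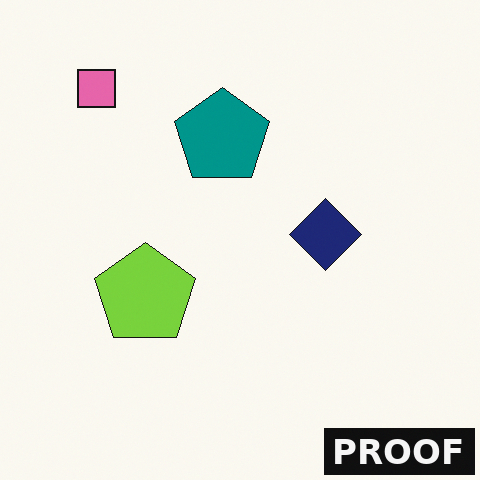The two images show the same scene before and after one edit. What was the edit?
The transformation is: watermarked with the text "PROOF" in the lower-right corner.

A dark label reading "PROOF" appears in the lower-right corner.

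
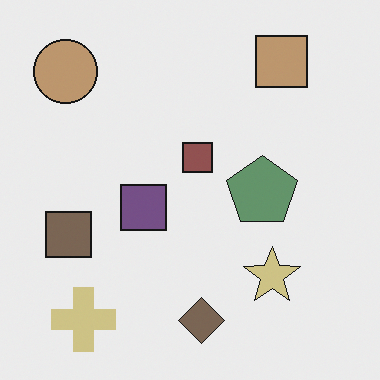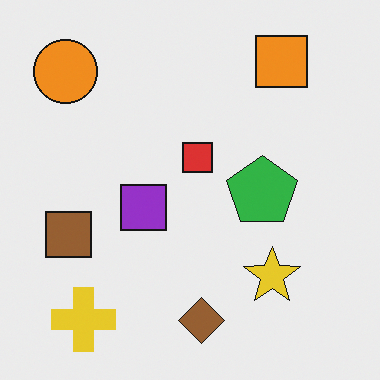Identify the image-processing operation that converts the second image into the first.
Heavily desaturated.

All colors are more muted and greyish — a global saturation change.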